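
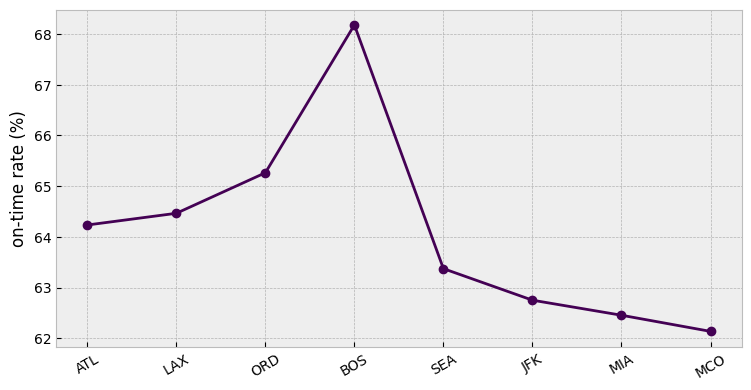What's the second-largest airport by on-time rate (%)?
ORD

Top 3: BOS ≈ 68, ORD ≈ 65, LAX ≈ 64.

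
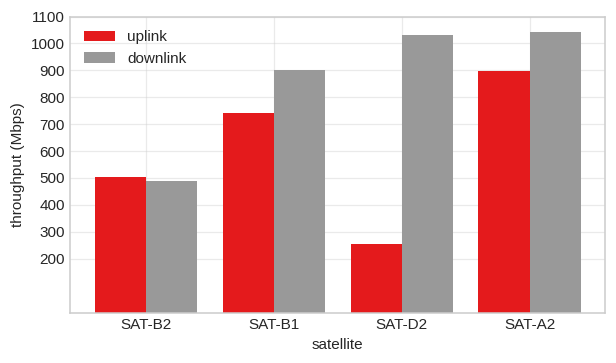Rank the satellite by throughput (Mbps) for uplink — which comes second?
Top 3 for uplink: SAT-A2 ≈ 900, SAT-B1 ≈ 700, SAT-B2 ≈ 500.

SAT-B1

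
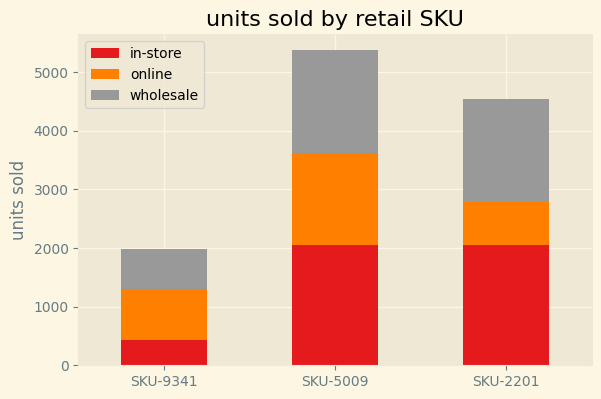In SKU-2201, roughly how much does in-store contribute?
≈ 2000

in-store top ≈ 2000, bottom ≈ 0; segment ≈ 2000.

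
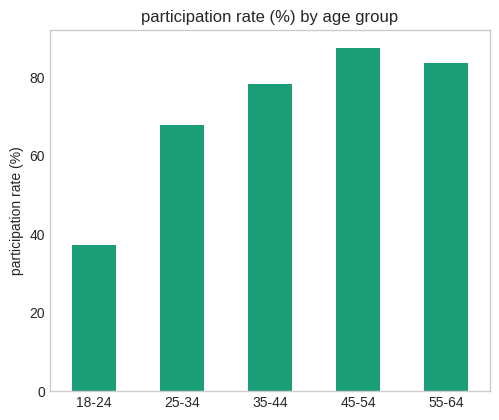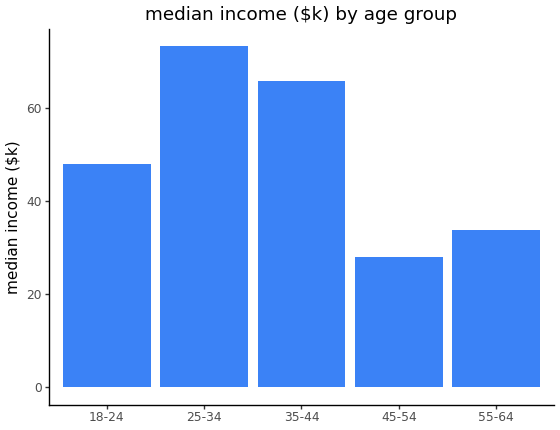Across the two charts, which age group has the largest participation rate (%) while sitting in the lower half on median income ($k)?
45-54

Chart 2 median median income ($k) ≈ 50; below-median age groups: 45-54, 55-64. Among those, 45-54 has the highest participation rate (%) (≈ 90).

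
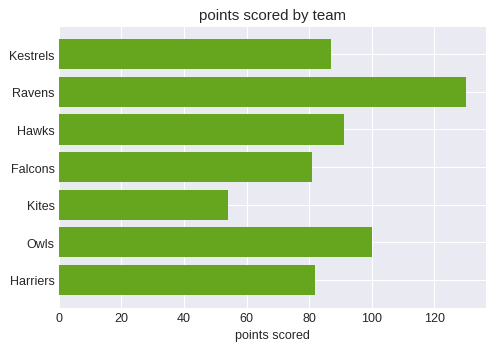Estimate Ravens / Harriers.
Ravens ≈ 120, Harriers ≈ 80; 120/80 ≈ 1.5.

≈ 1.5×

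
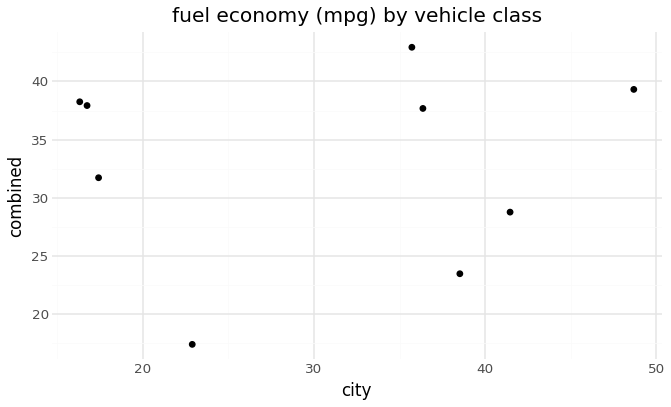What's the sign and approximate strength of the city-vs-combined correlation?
no clear correlation

Points are roughly uncorrelated; weak (|r| ≈ 0.1).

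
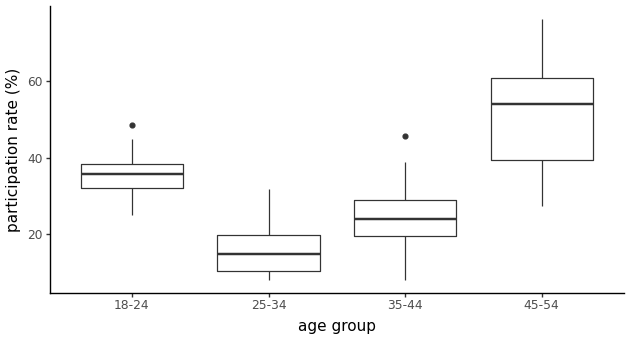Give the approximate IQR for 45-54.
Q3 ≈ 60, Q1 ≈ 40; IQR ≈ 20.

≈ 20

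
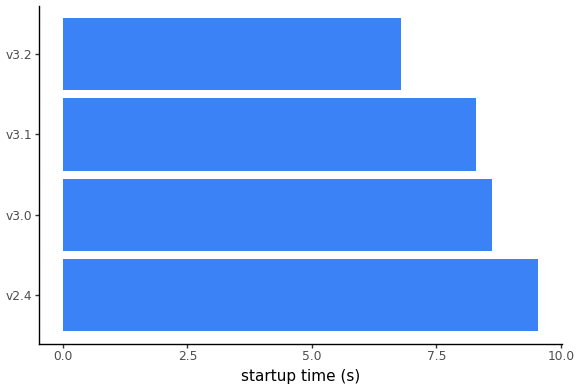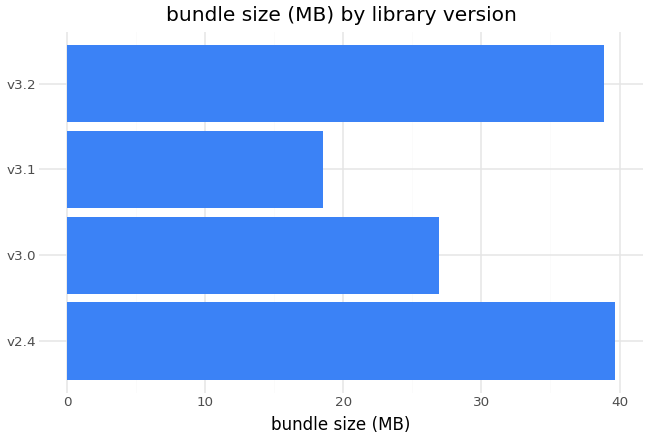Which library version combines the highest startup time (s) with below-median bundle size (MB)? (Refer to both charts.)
v3.0

Chart 2 median bundle size (MB) ≈ 35; below-median library versions: v3.0, v3.1. Among those, v3.0 has the highest startup time (s) (≈ 9).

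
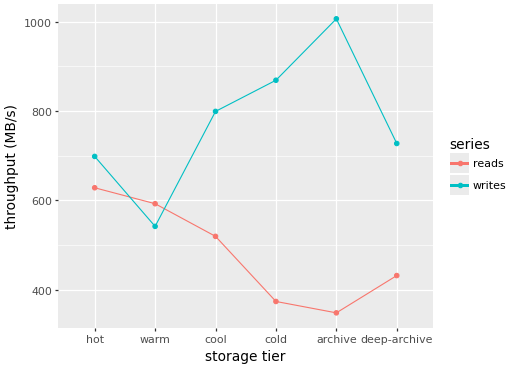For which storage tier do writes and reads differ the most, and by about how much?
archive, ≈ 700 MB/s

archive: writes ≈ 1000, reads ≈ 300 → gap ≈ 700. Next-largest (cold) is only ≈ 500.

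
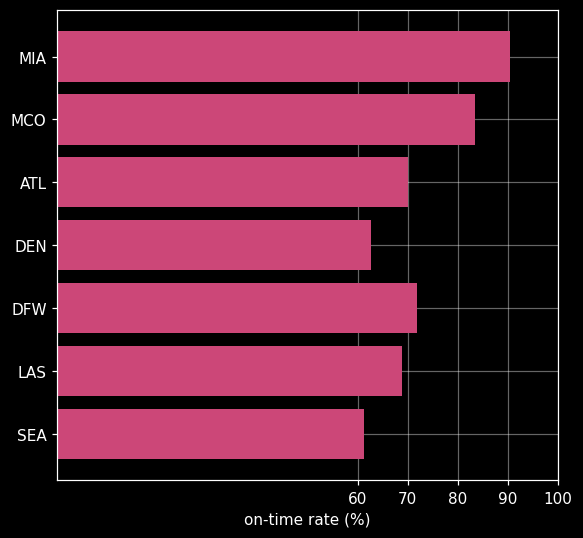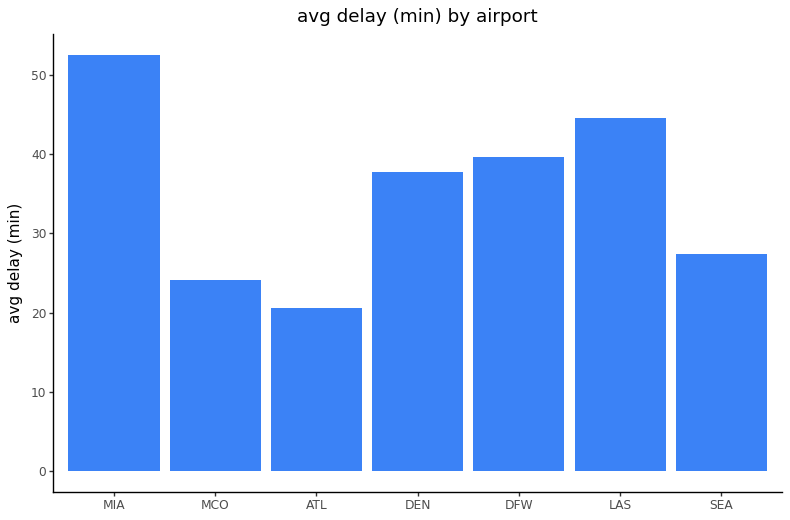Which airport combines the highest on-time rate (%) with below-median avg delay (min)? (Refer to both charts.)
Chart 2 median avg delay (min) ≈ 40; below-median airports: MCO, ATL, SEA. Among those, MCO has the highest on-time rate (%) (≈ 80).

MCO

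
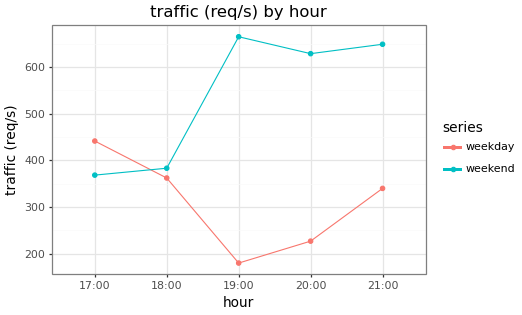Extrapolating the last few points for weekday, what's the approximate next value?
Last three: 200, 250, 350 → slope ≈ 75/step → next ≈ 425.

≈ 425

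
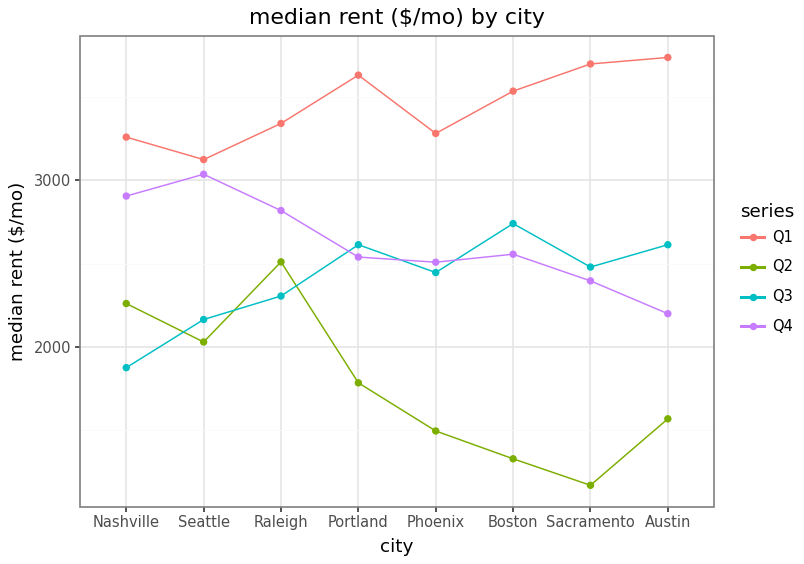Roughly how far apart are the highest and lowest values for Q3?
≈ 500

Max Boston ≈ 2500, min Nashville ≈ 2000; range ≈ 500.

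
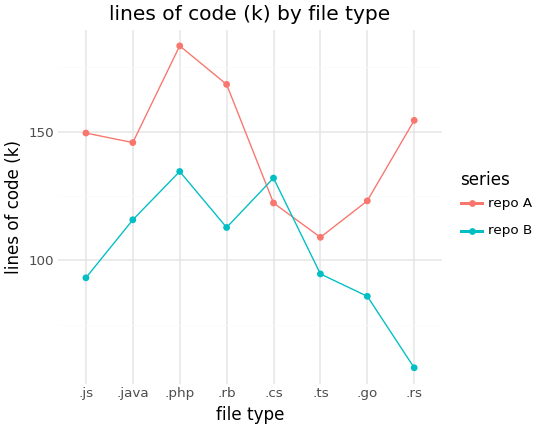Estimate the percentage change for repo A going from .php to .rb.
≈ -11.1%

.php ≈ 180, .rb ≈ 160; (160 − 180) / 180 ≈ -11.1%.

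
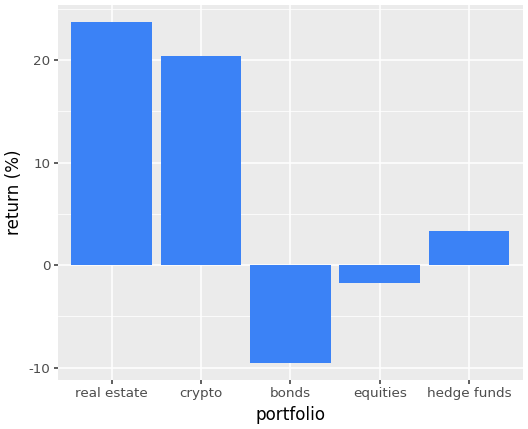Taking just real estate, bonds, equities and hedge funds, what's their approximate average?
≈ 5

(25 + -10 + 0 + 5) / 4 ≈ 5.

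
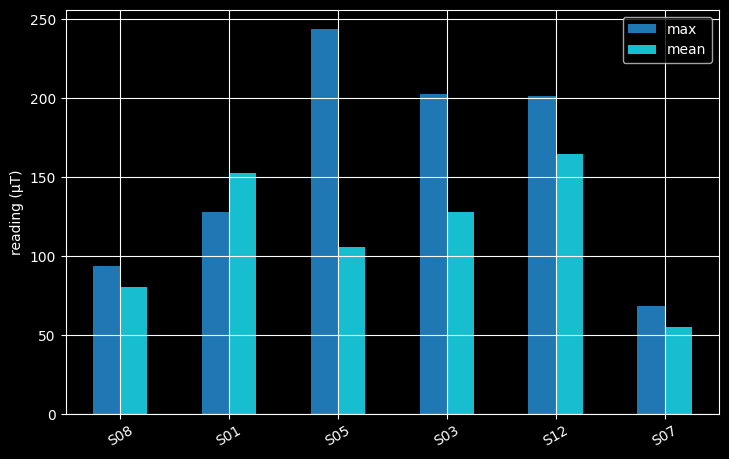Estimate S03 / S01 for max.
≈ 1.6×

S03 ≈ 200, S01 ≈ 125; 200/125 ≈ 1.6.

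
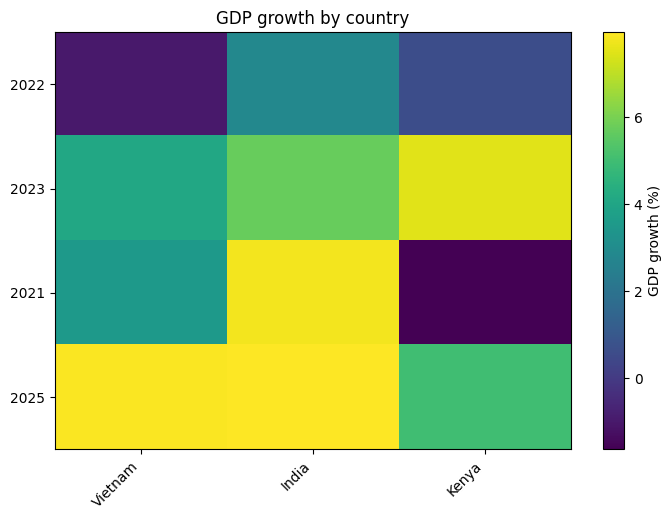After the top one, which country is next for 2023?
India

Top 3 for 2023: Kenya ≈ 8, India ≈ 6, Vietnam ≈ 4.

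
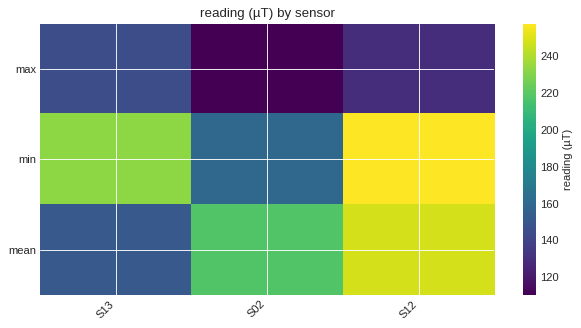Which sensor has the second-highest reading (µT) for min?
S13

Top 3 for min: S12 ≈ 260, S13 ≈ 240, S02 ≈ 160.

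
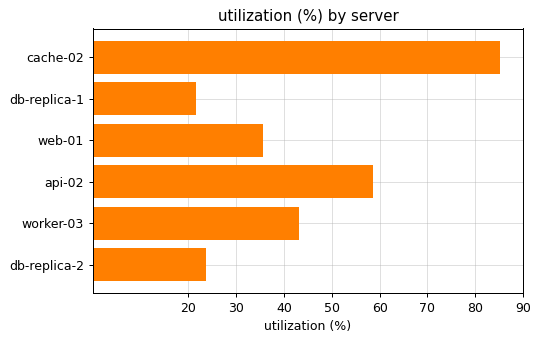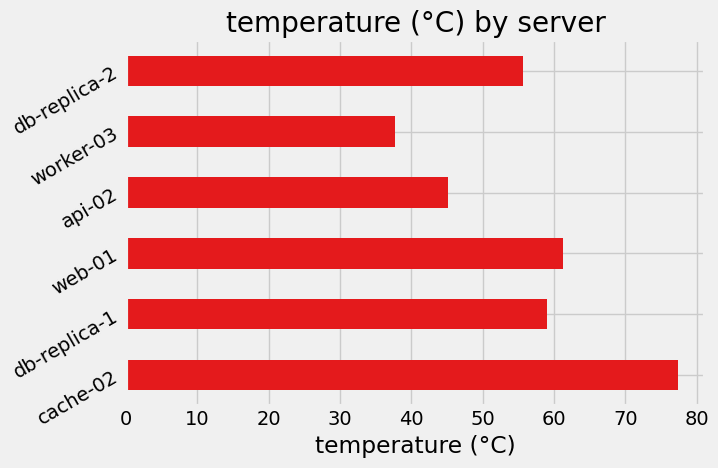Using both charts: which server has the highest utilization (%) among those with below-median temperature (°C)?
api-02

Chart 2 median temperature (°C) ≈ 60; below-median servers: api-02, worker-03, db-replica-2. Among those, api-02 has the highest utilization (%) (≈ 60).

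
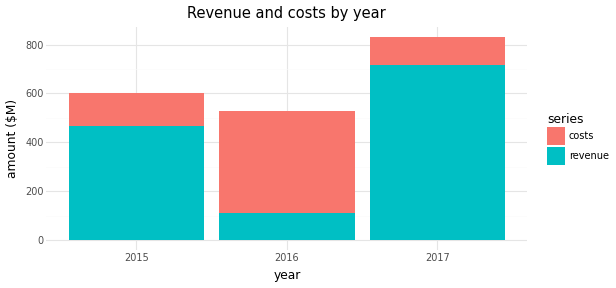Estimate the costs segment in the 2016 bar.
costs top ≈ 500, bottom ≈ 100; segment ≈ 400.

≈ 400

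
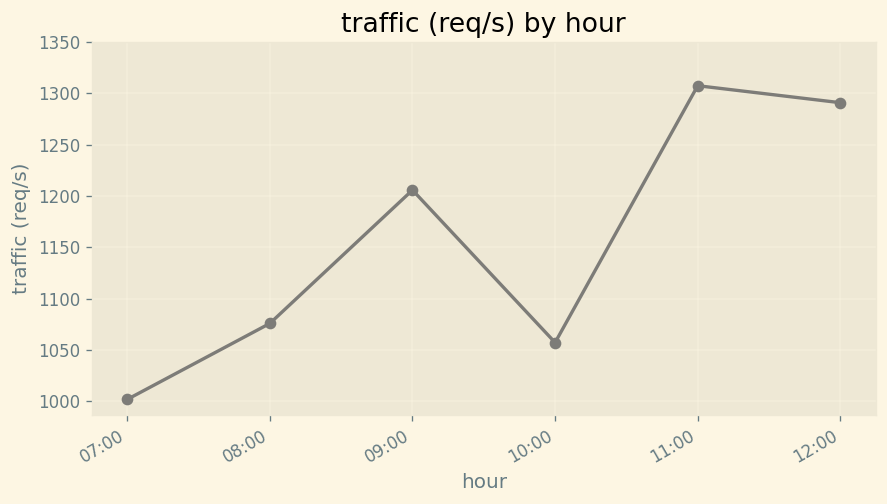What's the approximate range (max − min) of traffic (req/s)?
≈ 300

Max 11:00 ≈ 1300, min 07:00 ≈ 1000; range ≈ 300.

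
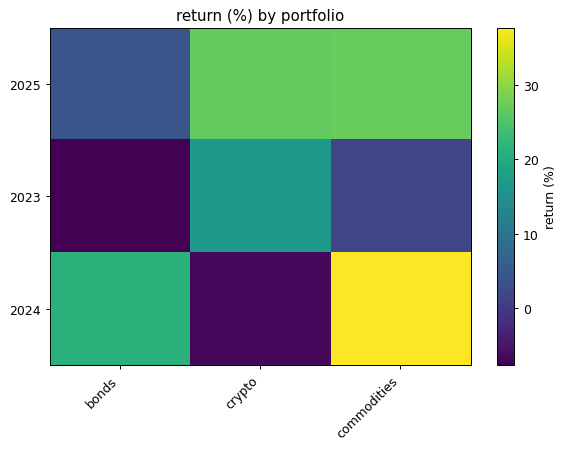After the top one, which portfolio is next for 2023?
commodities

Top 3 for 2023: crypto ≈ 15, commodities ≈ 0, bonds ≈ -10.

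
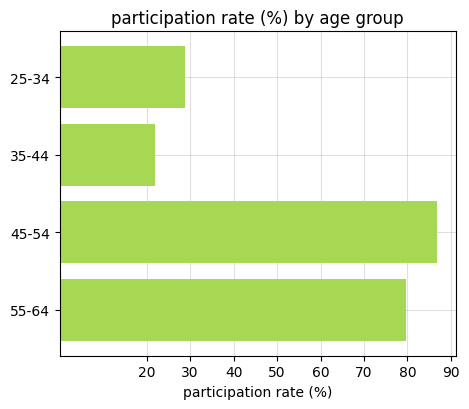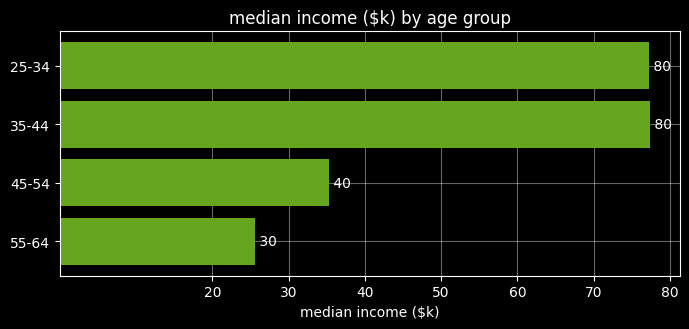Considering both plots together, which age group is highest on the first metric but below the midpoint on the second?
45-54

Chart 2 median median income ($k) ≈ 60; below-median age groups: 45-54, 55-64. Among those, 45-54 has the highest participation rate (%) (≈ 90).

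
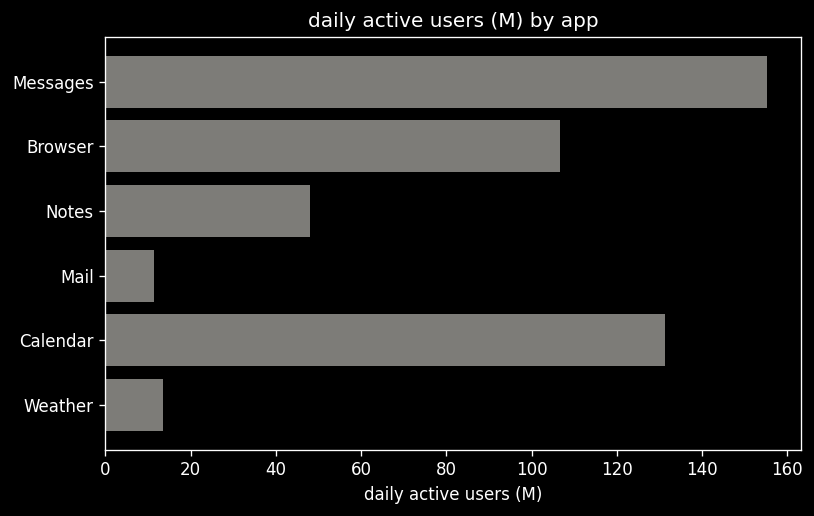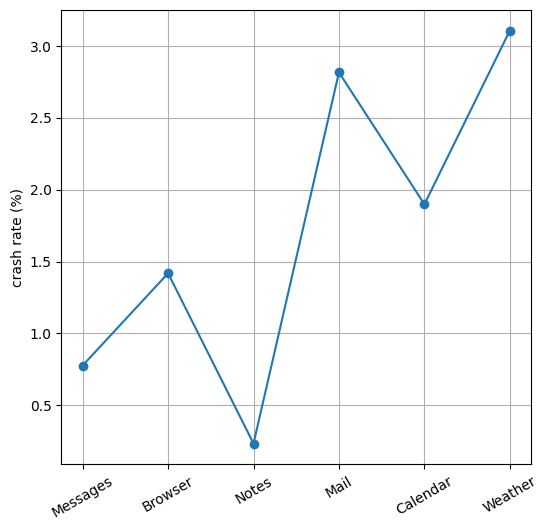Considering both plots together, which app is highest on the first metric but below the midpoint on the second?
Messages

Chart 2 median crash rate (%) ≈ 1.5; below-median apps: Messages, Browser, Notes. Among those, Messages has the highest daily active users (M) (≈ 160).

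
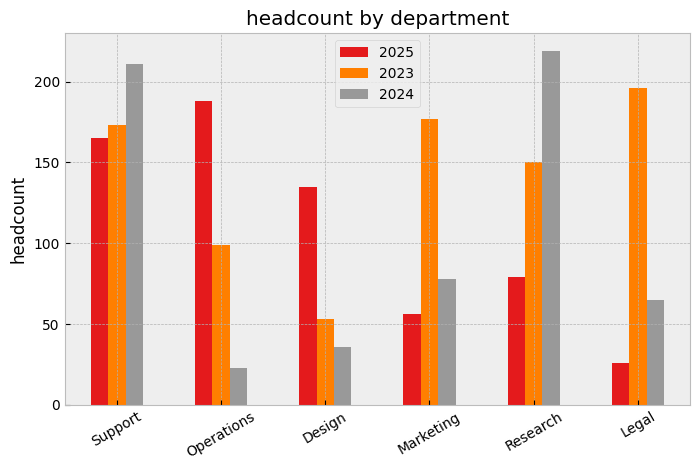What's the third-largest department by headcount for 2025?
Design

Top 4 for 2025: Operations ≈ 180, Support ≈ 160, Design ≈ 140, Research ≈ 80.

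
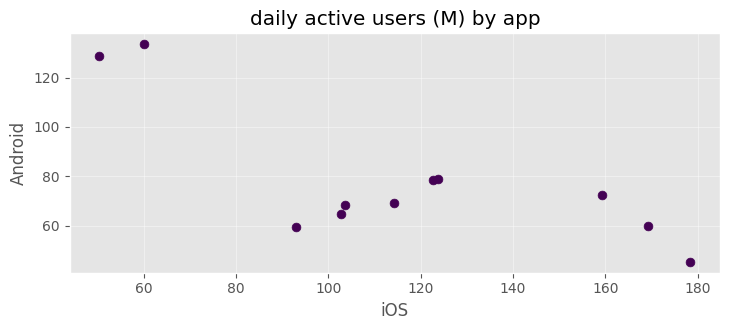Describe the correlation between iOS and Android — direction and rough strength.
Points are negatively correlated; strong (|r| ≈ 0.8).

negative, strong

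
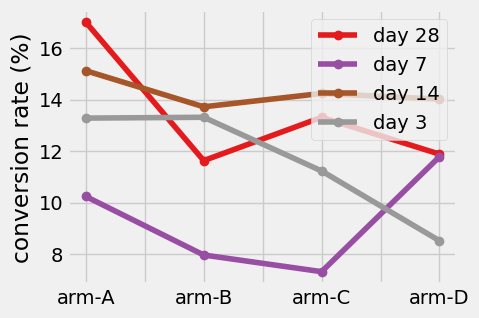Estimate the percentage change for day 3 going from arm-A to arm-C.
≈ -15.4%

arm-A ≈ 13, arm-C ≈ 11; (11 − 13) / 13 ≈ -15.4%.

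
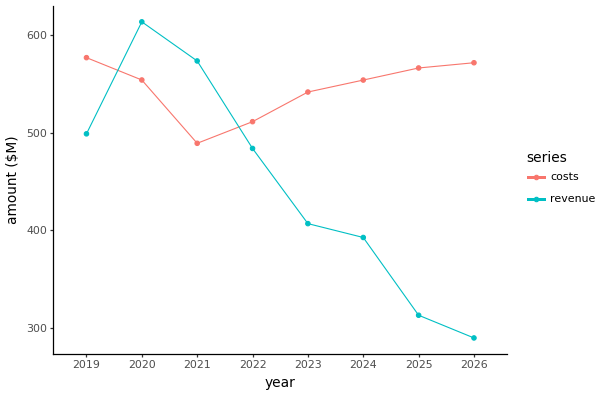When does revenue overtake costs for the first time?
2019: revenue ≈ 500 vs costs ≈ 600 (not yet); 2020: revenue ≈ 600 vs costs ≈ 550 (first crossover).

2020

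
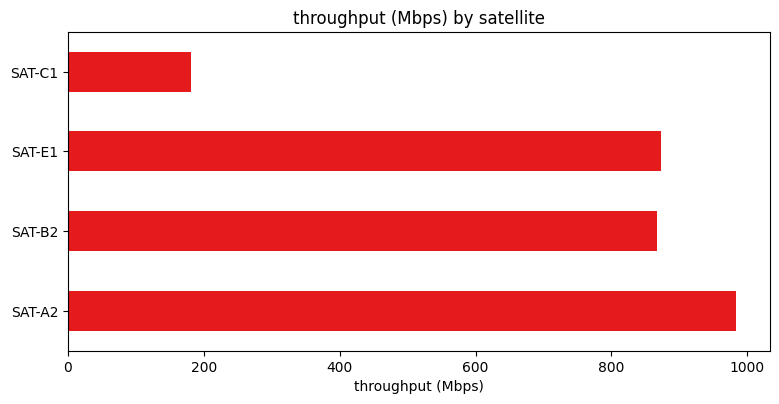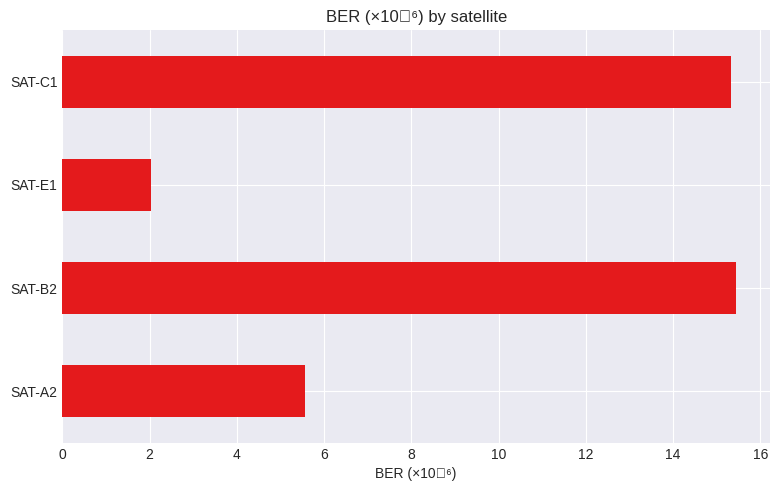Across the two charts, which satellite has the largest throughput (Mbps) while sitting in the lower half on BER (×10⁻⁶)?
SAT-A2

Chart 2 median BER (×10⁻⁶) ≈ 10; below-median satellites: SAT-A2, SAT-E1. Among those, SAT-A2 has the highest throughput (Mbps) (≈ 1000).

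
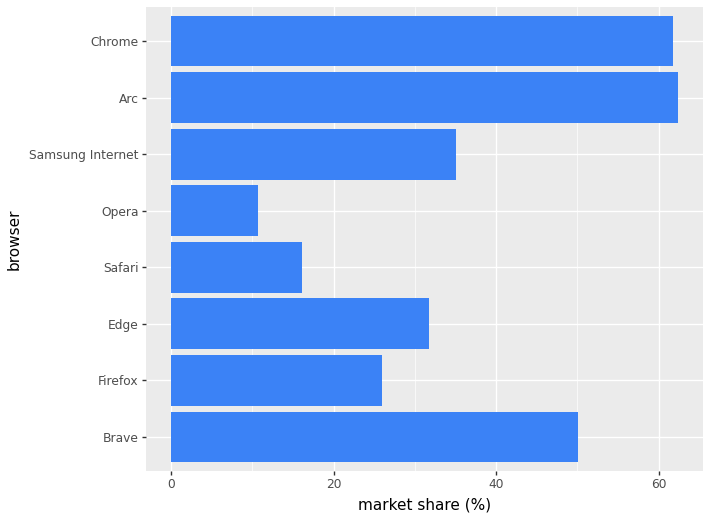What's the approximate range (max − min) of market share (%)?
≈ 50

Max Arc ≈ 60, min Opera ≈ 10; range ≈ 50.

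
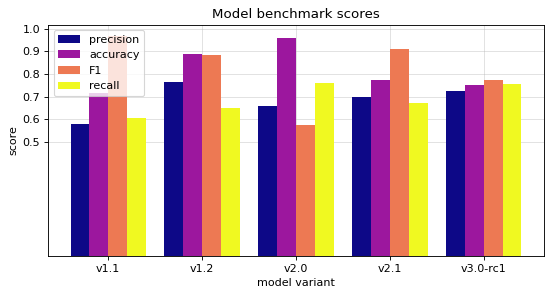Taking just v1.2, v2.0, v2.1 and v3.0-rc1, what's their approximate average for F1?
(0.9 + 0.6 + 0.9 + 0.8) / 4 ≈ 0.8.

≈ 0.8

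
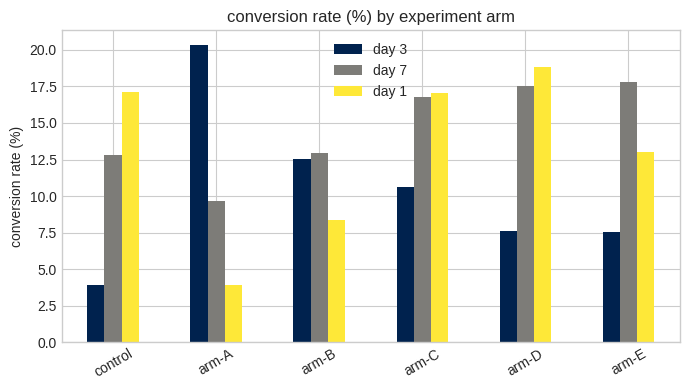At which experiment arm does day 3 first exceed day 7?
control: day 3 ≈ 4 vs day 7 ≈ 12 (not yet); arm-A: day 3 ≈ 20 vs day 7 ≈ 10 (first crossover).

arm-A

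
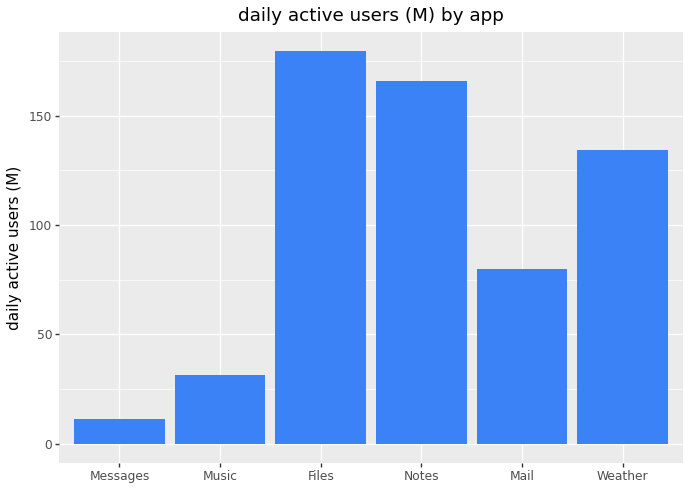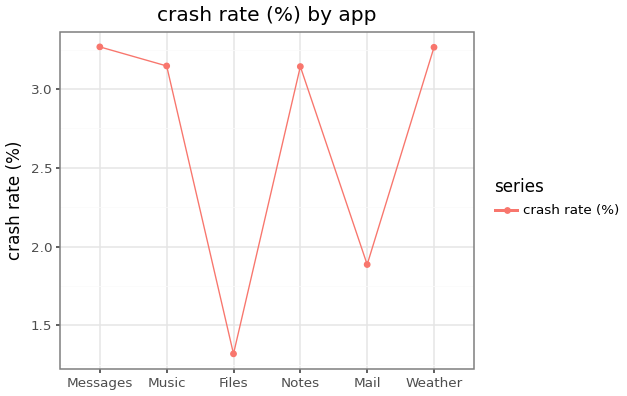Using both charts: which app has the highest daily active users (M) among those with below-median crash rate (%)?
Files

Chart 2 median crash rate (%) ≈ 3; below-median apps: Files, Notes, Mail. Among those, Files has the highest daily active users (M) (≈ 180).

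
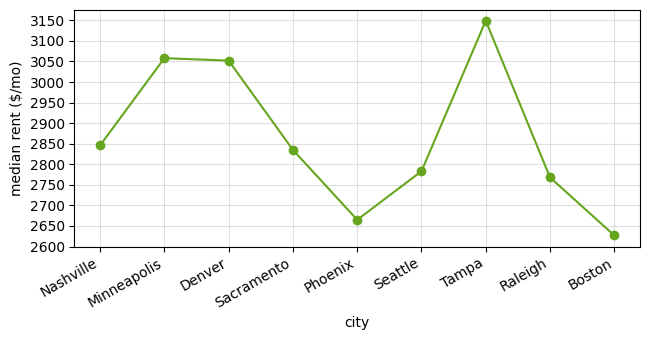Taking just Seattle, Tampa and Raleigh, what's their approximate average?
≈ 2900

(2800 + 3150 + 2750) / 3 ≈ 2900.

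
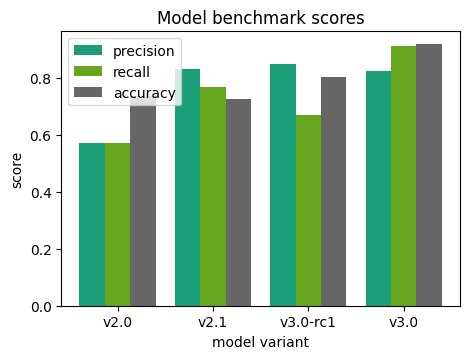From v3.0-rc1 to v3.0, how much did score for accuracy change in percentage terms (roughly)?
≈ +12.5%

v3.0-rc1 ≈ 0.8, v3.0 ≈ 0.9; (0.9 − 0.8) / 0.8 ≈ +12.5%.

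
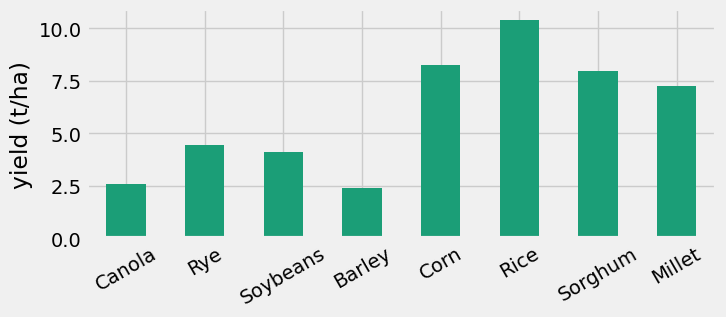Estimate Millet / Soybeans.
Millet ≈ 7, Soybeans ≈ 4; 7/4 ≈ 1.75.

≈ 1.75×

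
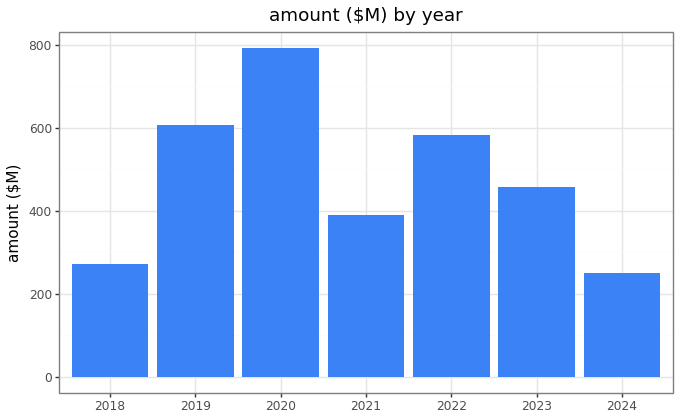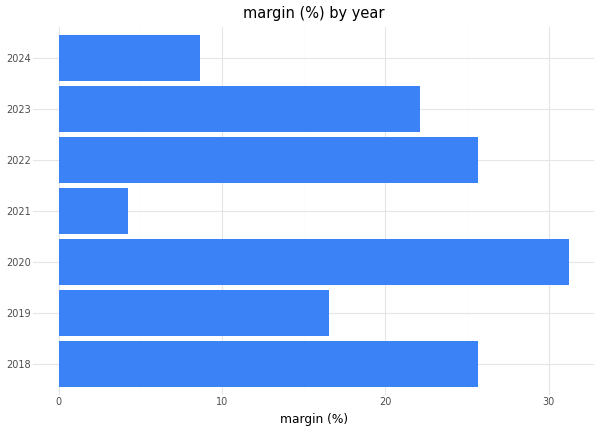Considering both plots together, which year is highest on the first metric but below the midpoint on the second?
2019

Chart 2 median margin (%) ≈ 20; below-median years: 2019, 2021, 2024. Among those, 2019 has the highest amount ($M) (≈ 600).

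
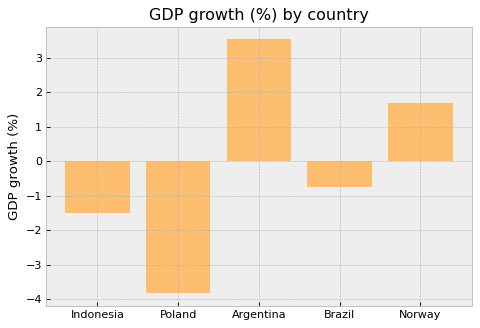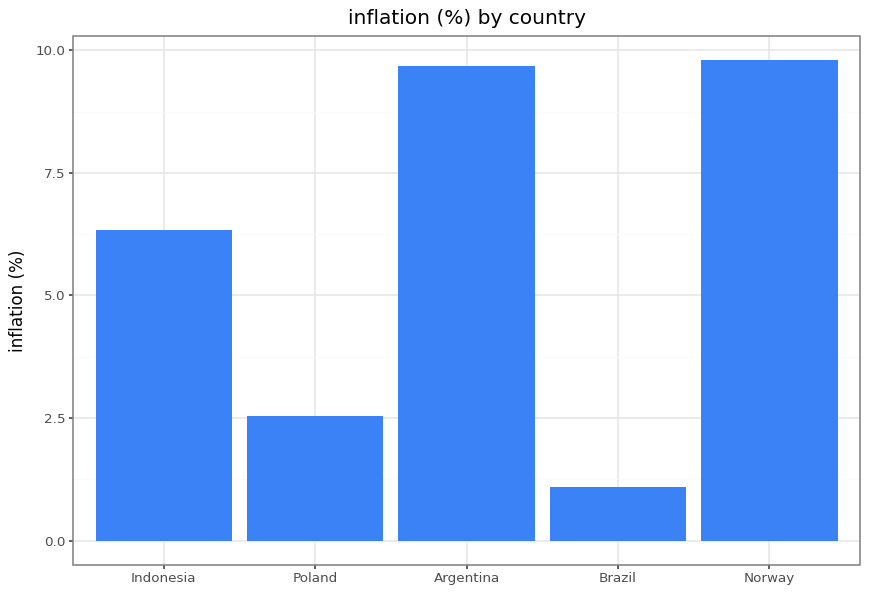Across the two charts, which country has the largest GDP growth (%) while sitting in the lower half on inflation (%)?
Brazil

Chart 2 median inflation (%) ≈ 6; below-median countries: Poland, Brazil. Among those, Brazil has the highest GDP growth (%) (≈ -1).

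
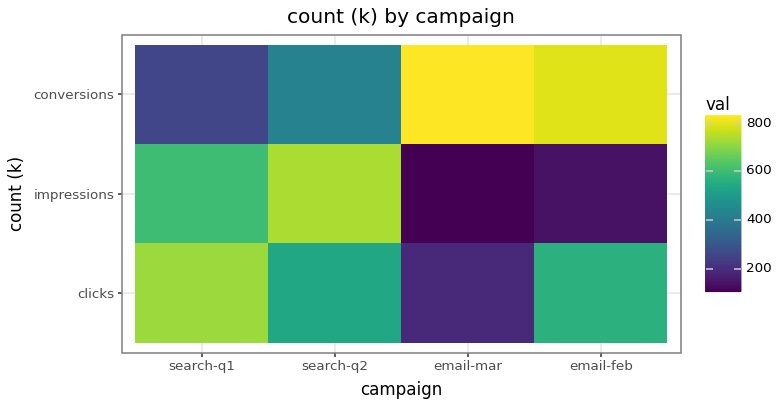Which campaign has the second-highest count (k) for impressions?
search-q1

Top 3 for impressions: search-q2 ≈ 700, search-q1 ≈ 600, email-feb ≈ 100.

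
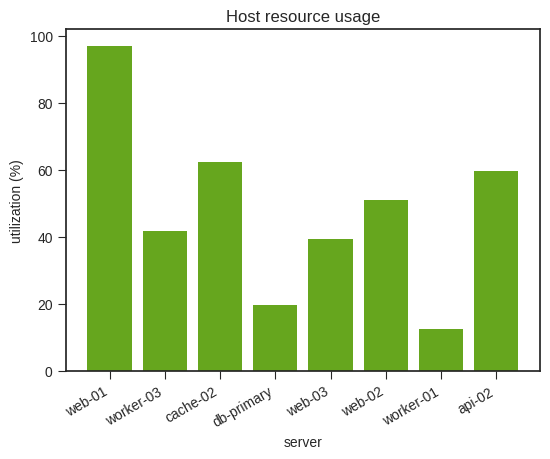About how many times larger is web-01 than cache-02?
web-01 ≈ 100, cache-02 ≈ 60; 100/60 ≈ 1.67.

≈ 1.67×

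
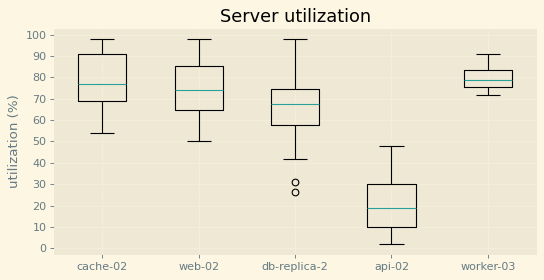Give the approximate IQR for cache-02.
≈ 20

Q3 ≈ 90, Q1 ≈ 70; IQR ≈ 20.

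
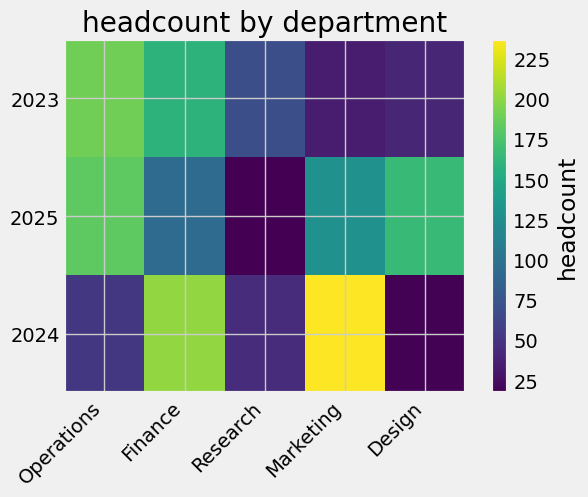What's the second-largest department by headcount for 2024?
Finance

Top 3 for 2024: Marketing ≈ 240, Finance ≈ 200, Operations ≈ 60.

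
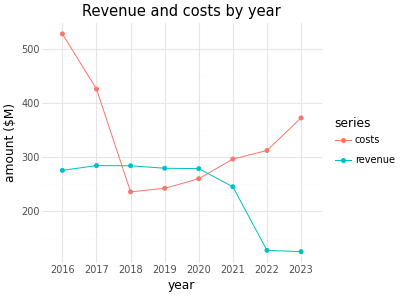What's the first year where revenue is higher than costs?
2017: revenue ≈ 300 vs costs ≈ 450 (not yet); 2018: revenue ≈ 300 vs costs ≈ 250 (first crossover).

2018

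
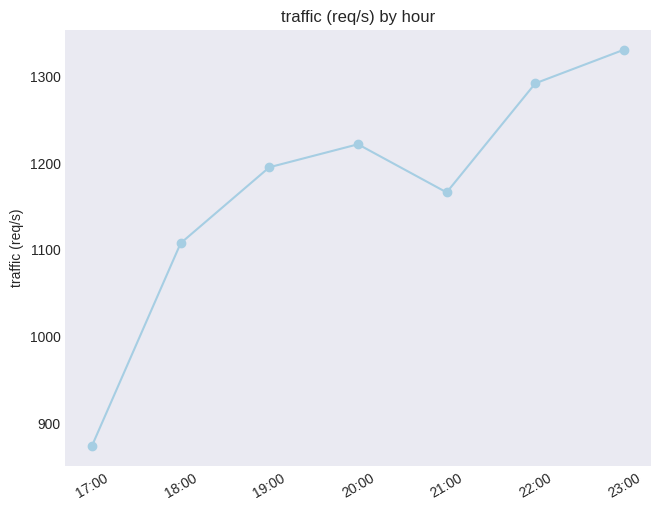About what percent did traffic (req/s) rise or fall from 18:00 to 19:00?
18:00 ≈ 1100, 19:00 ≈ 1200; (1200 − 1100) / 1100 ≈ +9.1%.

≈ +9.1%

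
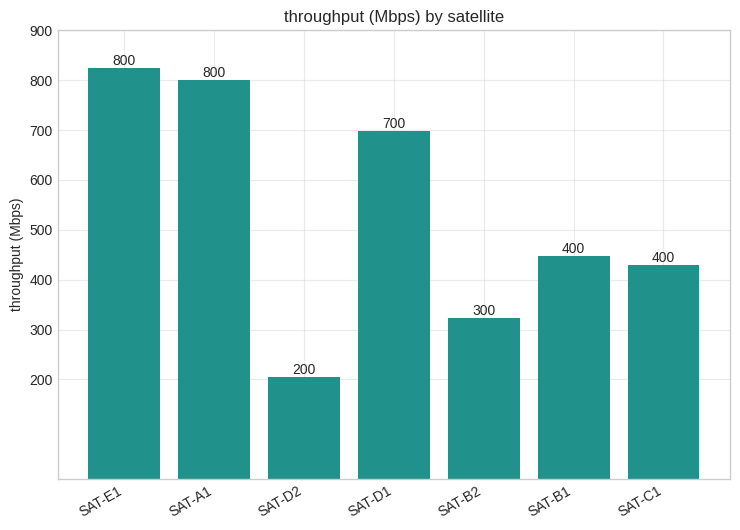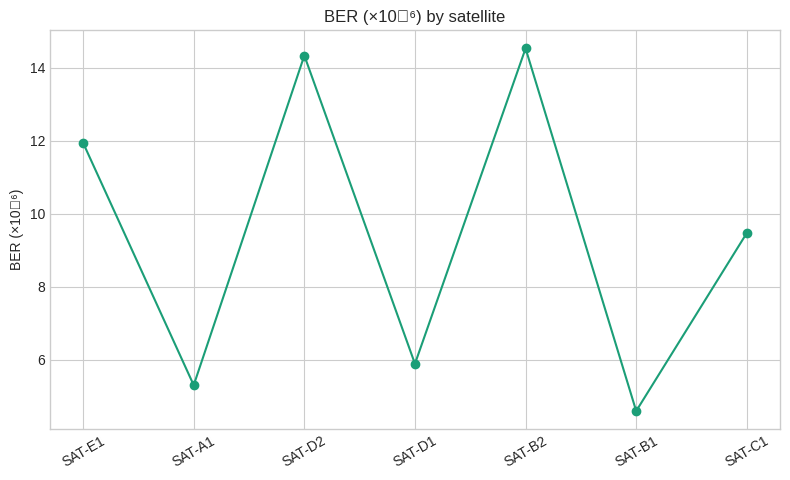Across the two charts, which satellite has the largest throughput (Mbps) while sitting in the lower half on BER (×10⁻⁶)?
Chart 2 median BER (×10⁻⁶) ≈ 10; below-median satellites: SAT-A1, SAT-D1, SAT-B1. Among those, SAT-A1 has the highest throughput (Mbps) (≈ 800).

SAT-A1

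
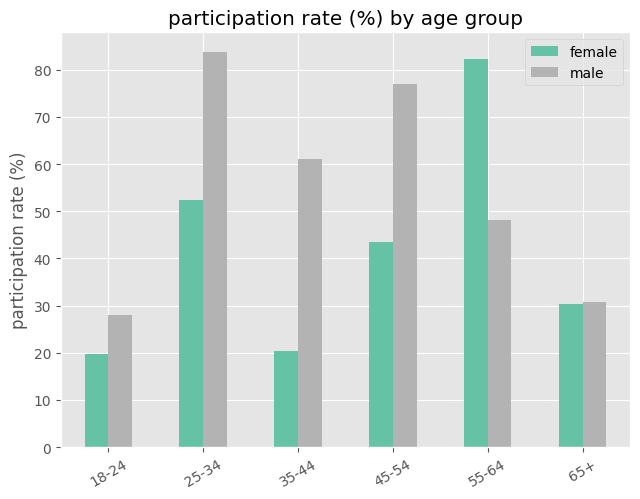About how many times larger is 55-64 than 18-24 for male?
55-64 ≈ 50, 18-24 ≈ 30; 50/30 ≈ 1.67.

≈ 1.67×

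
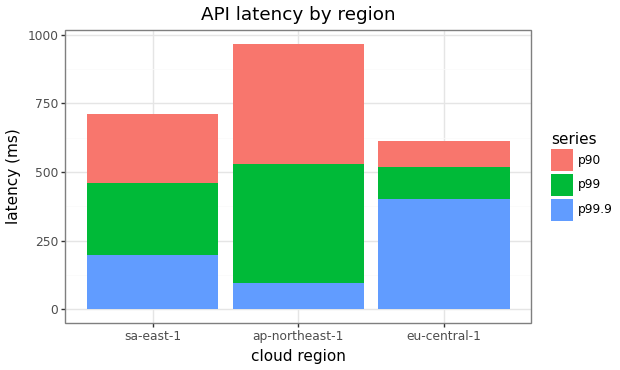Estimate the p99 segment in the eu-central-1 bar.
≈ 100

p99 top ≈ 500, bottom ≈ 400; segment ≈ 100.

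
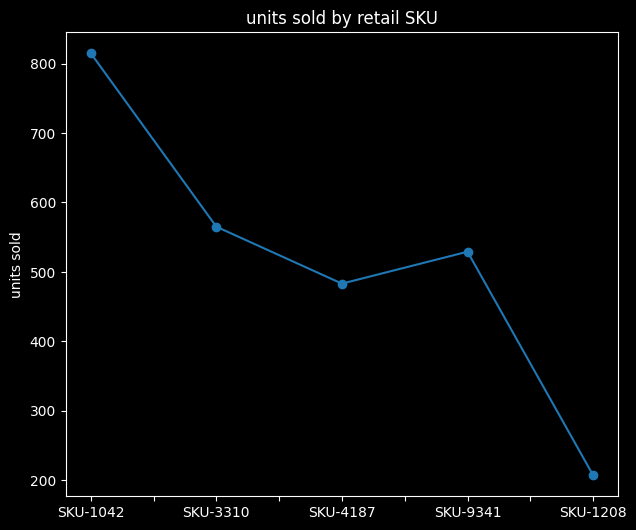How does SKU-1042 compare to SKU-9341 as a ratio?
SKU-1042 ≈ 800, SKU-9341 ≈ 500; 800/500 ≈ 1.6.

≈ 1.6×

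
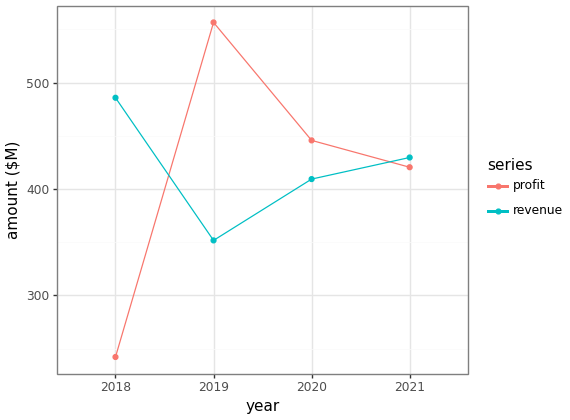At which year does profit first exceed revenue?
2019

2018: profit ≈ 250 vs revenue ≈ 500 (not yet); 2019: profit ≈ 550 vs revenue ≈ 350 (first crossover).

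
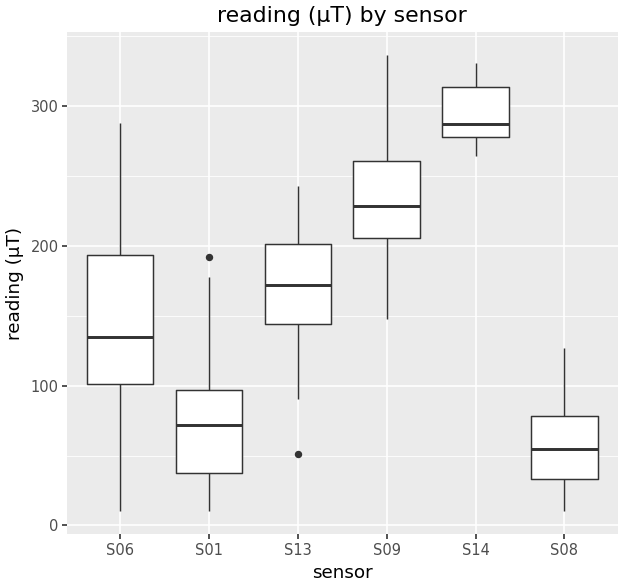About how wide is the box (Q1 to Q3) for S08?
Q3 ≈ 80, Q1 ≈ 40; IQR ≈ 40.

≈ 40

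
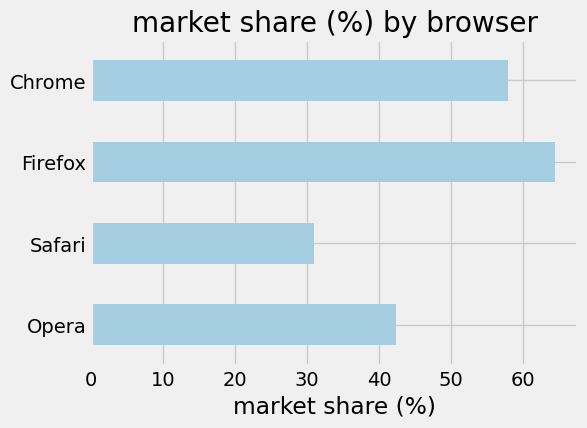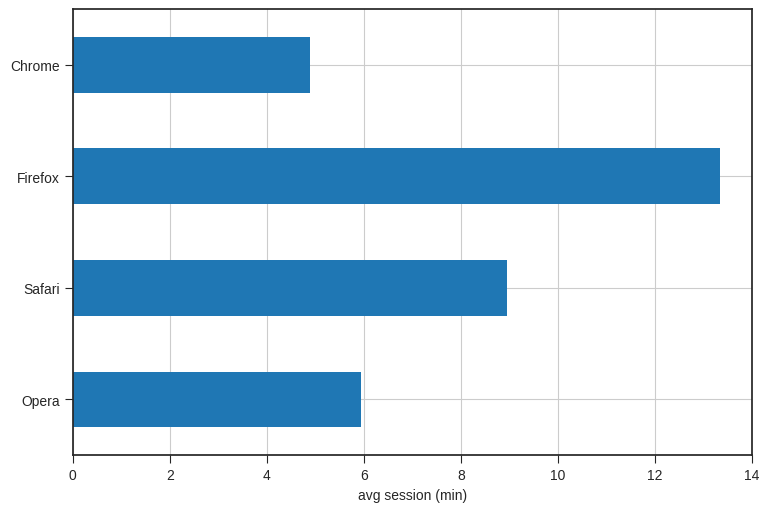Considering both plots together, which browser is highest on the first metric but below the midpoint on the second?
Chrome

Chart 2 median avg session (min) ≈ 8; below-median browsers: Opera, Chrome. Among those, Chrome has the highest market share (%) (≈ 60).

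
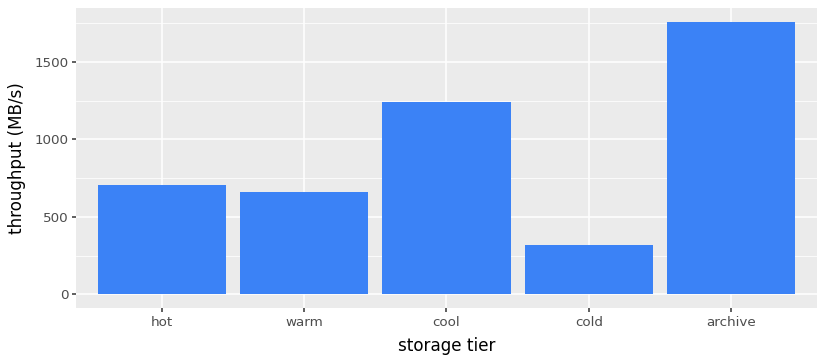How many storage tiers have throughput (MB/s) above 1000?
Above 1000: cool, archive.

2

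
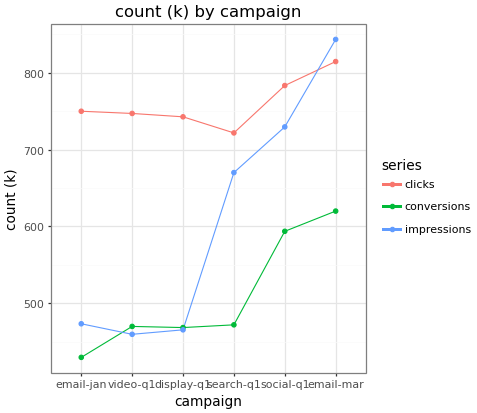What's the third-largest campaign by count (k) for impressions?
search-q1

Top 4 for impressions: email-mar ≈ 850, social-q1 ≈ 750, search-q1 ≈ 650, email-jan ≈ 450.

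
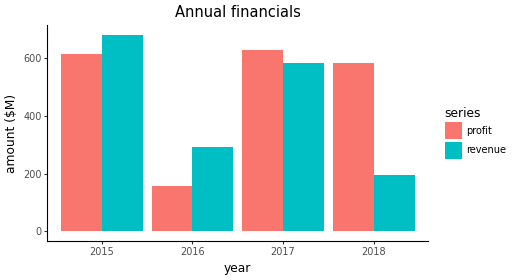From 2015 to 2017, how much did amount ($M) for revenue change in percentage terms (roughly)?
≈ -14.3%

2015 ≈ 700, 2017 ≈ 600; (600 − 700) / 700 ≈ -14.3%.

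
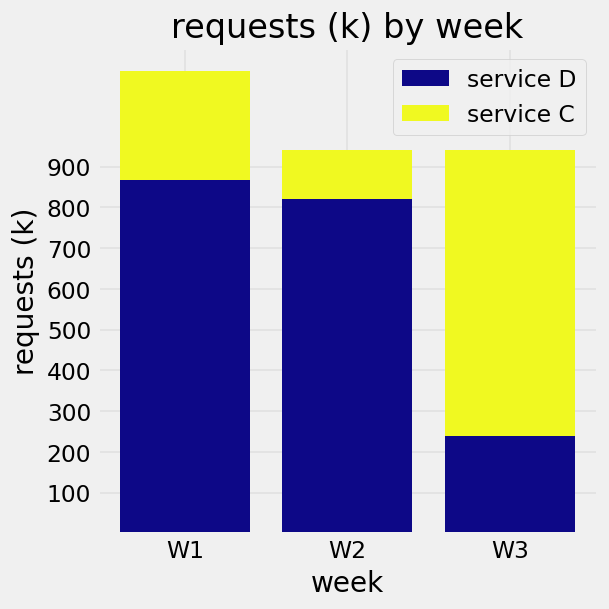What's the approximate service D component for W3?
service D top ≈ 200, bottom ≈ 0; segment ≈ 200.

≈ 200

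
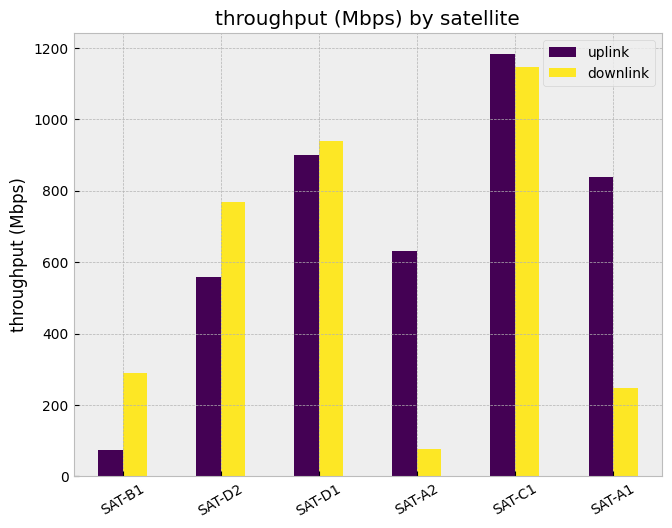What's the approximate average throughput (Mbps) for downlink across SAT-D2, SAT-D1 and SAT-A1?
≈ 633

(800 + 900 + 200) / 3 ≈ 633.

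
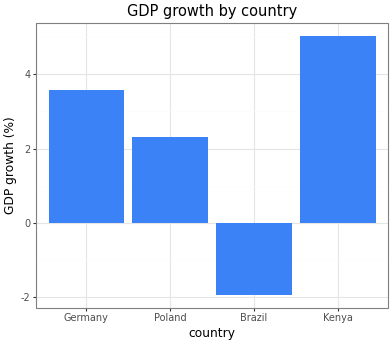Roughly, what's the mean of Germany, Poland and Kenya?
≈ 4

(4 + 2 + 5) / 3 ≈ 4.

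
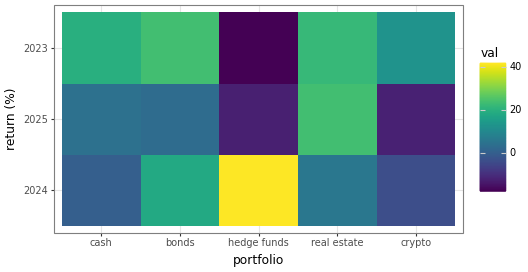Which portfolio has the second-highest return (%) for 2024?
Top 3 for 2024: hedge funds ≈ 40, bonds ≈ 20, real estate ≈ 5.

bonds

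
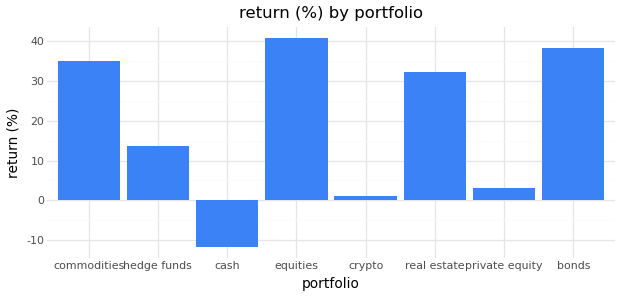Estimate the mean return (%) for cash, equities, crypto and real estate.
≈ 15

(-10 + 40 + 0 + 30) / 4 ≈ 15.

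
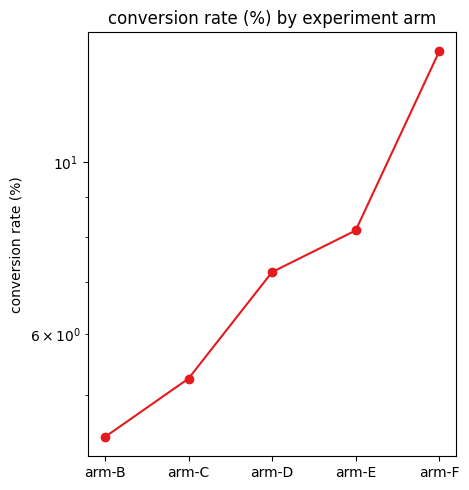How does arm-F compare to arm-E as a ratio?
≈ 1.75×

arm-F ≈ 14, arm-E ≈ 8; 14/8 ≈ 1.75.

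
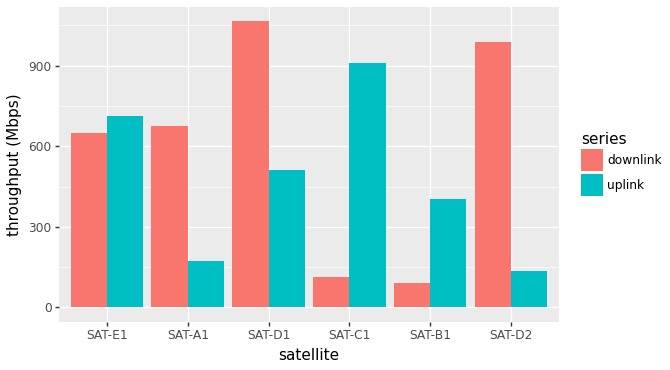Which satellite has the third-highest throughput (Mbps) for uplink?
Top 4 for uplink: SAT-C1 ≈ 900, SAT-E1 ≈ 700, SAT-D1 ≈ 500, SAT-B1 ≈ 400.

SAT-D1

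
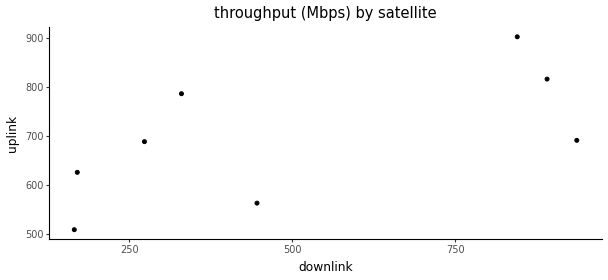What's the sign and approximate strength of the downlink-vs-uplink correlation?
positive, moderate

Points are positively correlated; moderate (|r| ≈ 0.6).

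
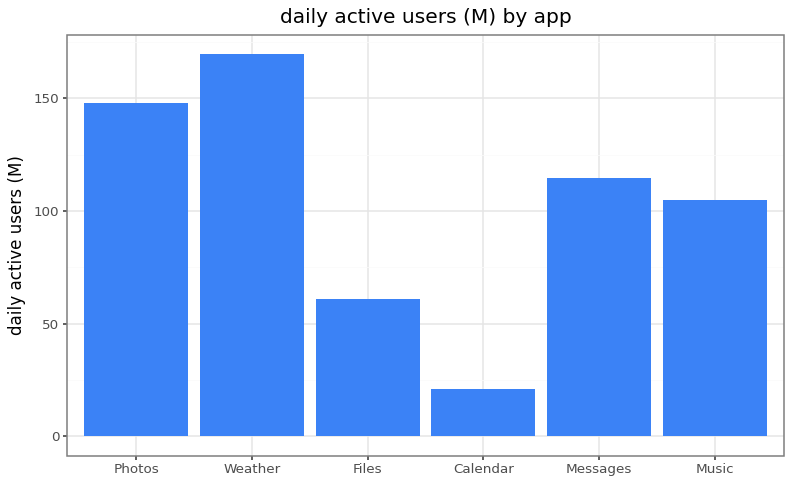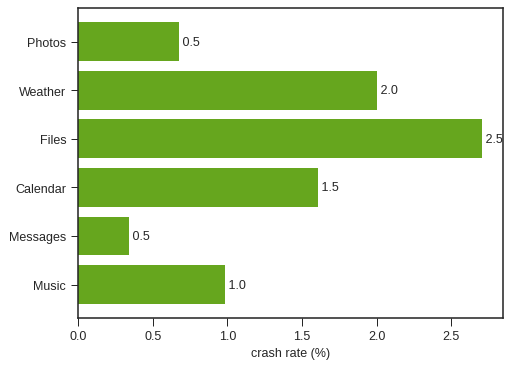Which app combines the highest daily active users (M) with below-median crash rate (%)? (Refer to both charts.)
Photos

Chart 2 median crash rate (%) ≈ 1.5; below-median apps: Photos, Messages, Music. Among those, Photos has the highest daily active users (M) (≈ 140).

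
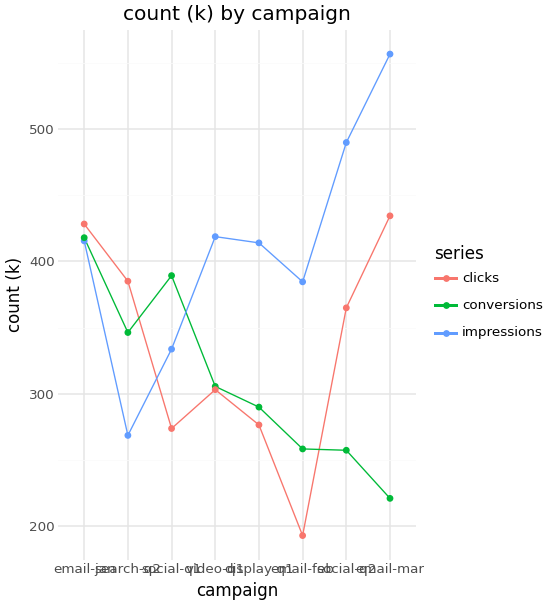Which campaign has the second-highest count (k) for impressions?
social-q2

Top 3 for impressions: email-mar ≈ 550, social-q2 ≈ 500, video-q1 ≈ 400.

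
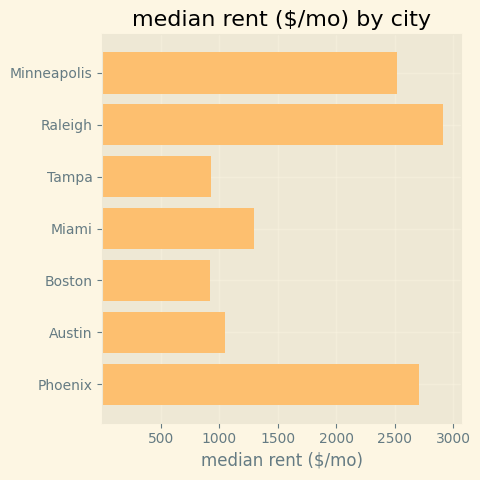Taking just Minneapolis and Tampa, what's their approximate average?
(2500 + 1000) / 2 ≈ 1750.

≈ 1750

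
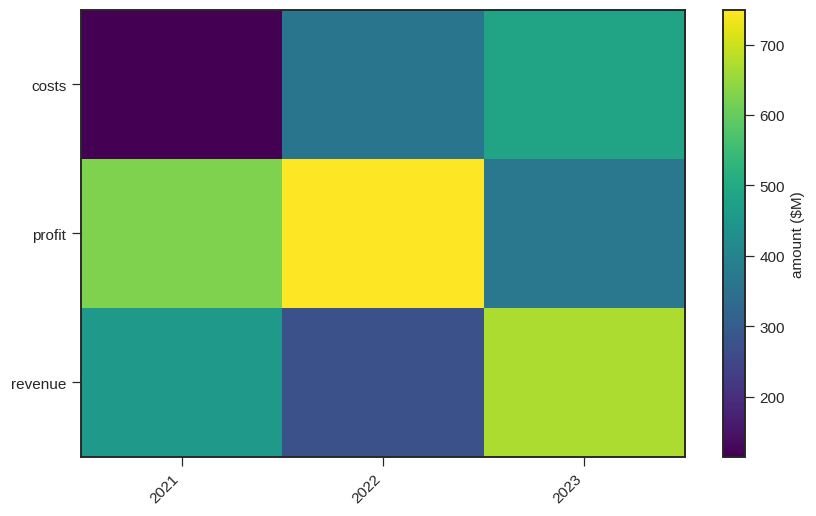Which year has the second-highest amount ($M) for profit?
2021

Top 3 for profit: 2022 ≈ 700, 2021 ≈ 600, 2023 ≈ 400.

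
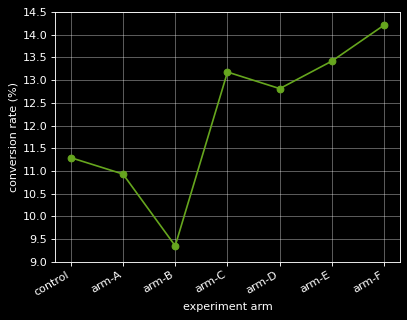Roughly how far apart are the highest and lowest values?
≈ 4.5

Max arm-F ≈ 14.0, min arm-B ≈ 9.5; range ≈ 4.5.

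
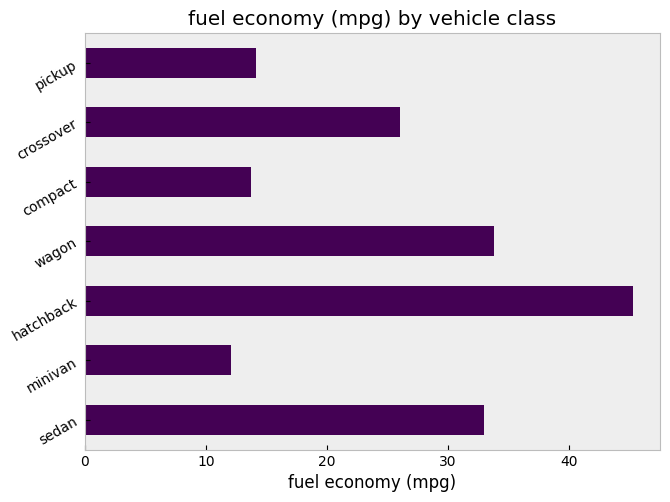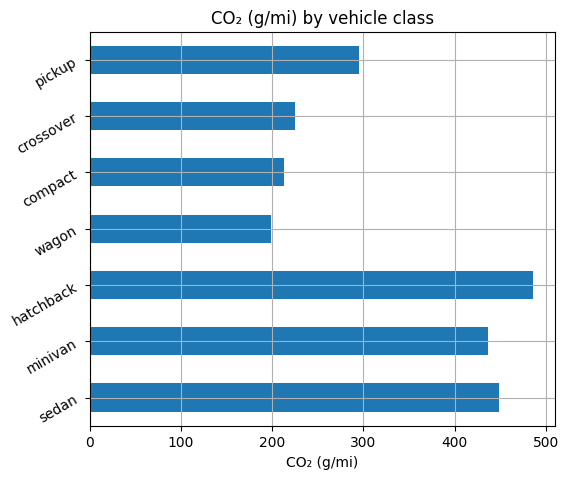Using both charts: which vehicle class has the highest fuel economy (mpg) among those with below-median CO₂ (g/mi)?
Chart 2 median CO₂ (g/mi) ≈ 300; below-median vehicle classes: wagon, compact, crossover. Among those, wagon has the highest fuel economy (mpg) (≈ 35).

wagon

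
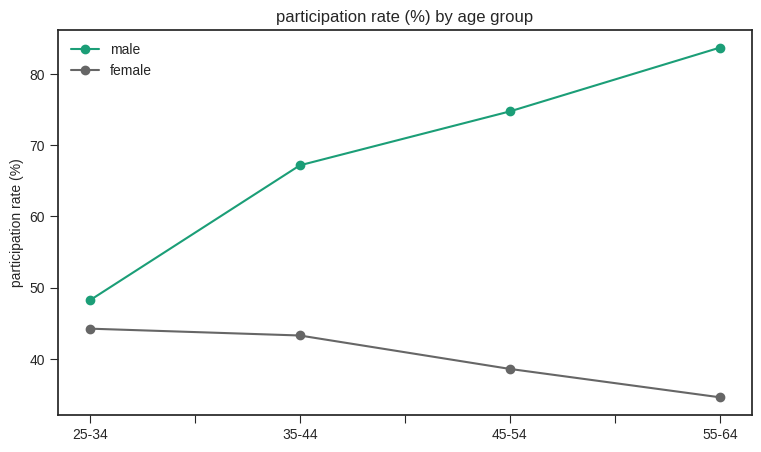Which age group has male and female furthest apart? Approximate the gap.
55-64, ≈ 50 %

55-64: male ≈ 85, female ≈ 35 → gap ≈ 50. Next-largest (45-54) is only ≈ 35.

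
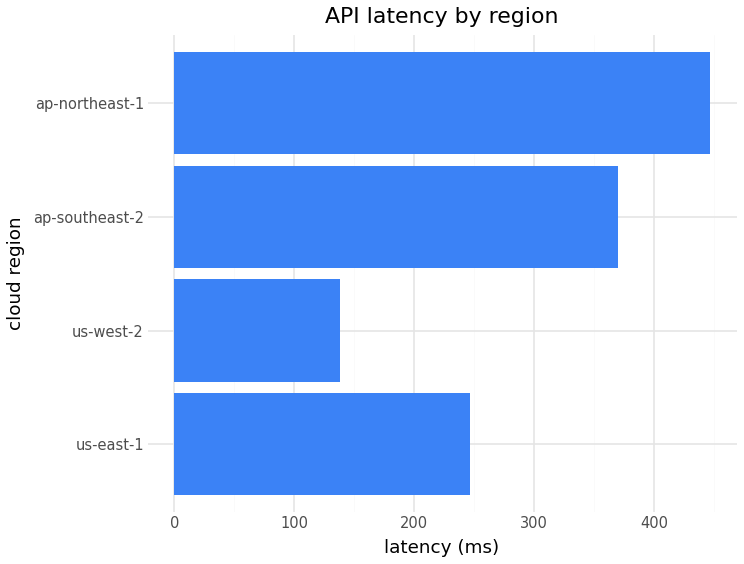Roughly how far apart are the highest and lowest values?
Max ap-northeast-1 ≈ 450, min us-west-2 ≈ 150; range ≈ 300.

≈ 300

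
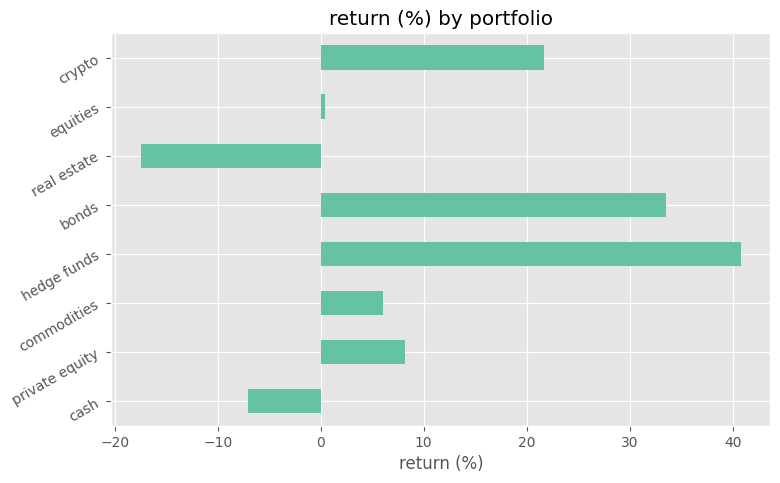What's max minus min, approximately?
Max hedge funds ≈ 40, min real estate ≈ -15; range ≈ 55.

≈ 55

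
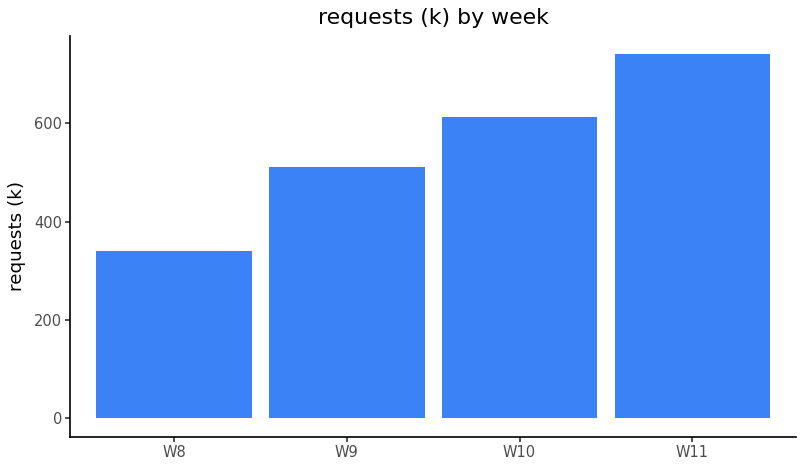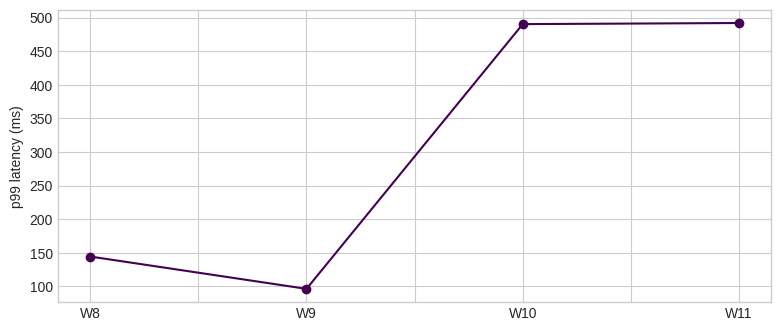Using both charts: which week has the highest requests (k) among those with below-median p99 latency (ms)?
Chart 2 median p99 latency (ms) ≈ 300; below-median weeks: W8, W9. Among those, W9 has the highest requests (k) (≈ 500).

W9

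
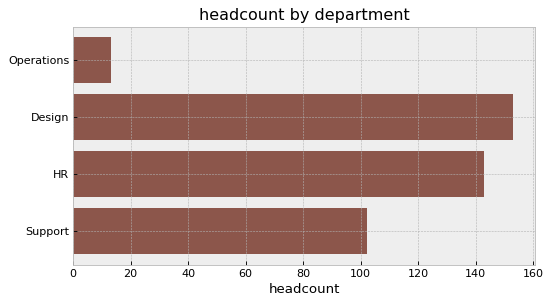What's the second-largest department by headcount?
HR

Top 3: Design ≈ 160, HR ≈ 140, Support ≈ 100.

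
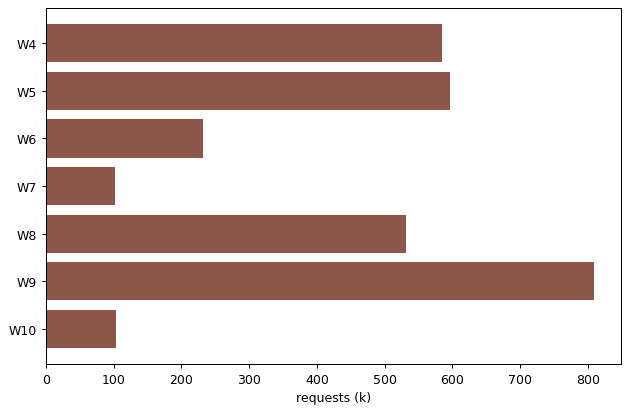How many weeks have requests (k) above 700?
1

Above 700: W9.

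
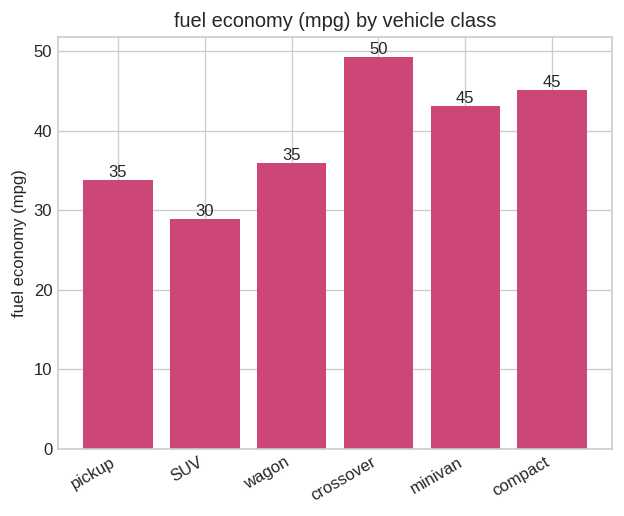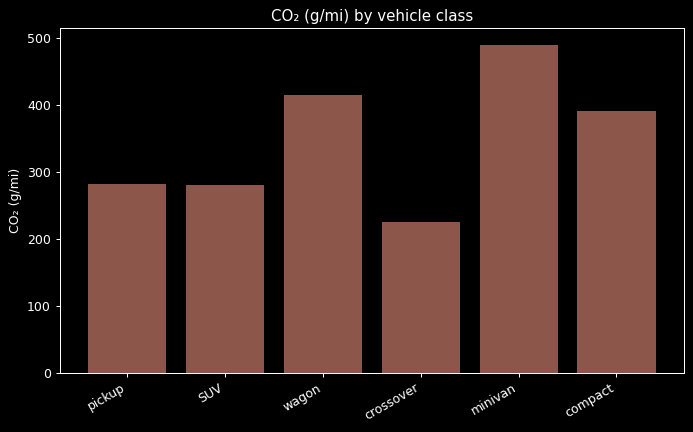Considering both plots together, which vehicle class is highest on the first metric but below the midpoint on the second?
crossover

Chart 2 median CO₂ (g/mi) ≈ 350; below-median vehicle classes: pickup, SUV, crossover. Among those, crossover has the highest fuel economy (mpg) (≈ 50).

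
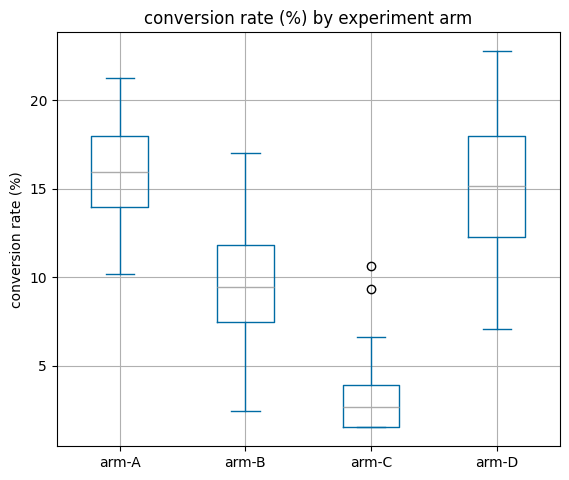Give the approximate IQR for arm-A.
Q3 ≈ 18, Q1 ≈ 14; IQR ≈ 4.

≈ 4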